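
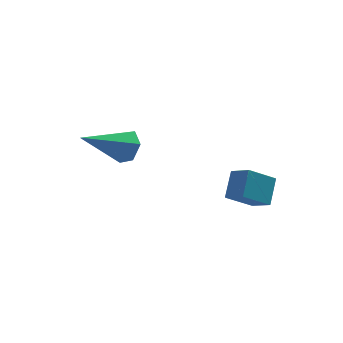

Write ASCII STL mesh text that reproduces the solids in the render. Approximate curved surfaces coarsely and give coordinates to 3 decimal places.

solid 
facet normal -0.813 -0.019 0.582
outer loop
vertex 1.087 -1.921 -0.033
vertex 0.747 -1.287 -0.487
vertex 0.659 -2.594 -0.652
endloop
endfacet
facet normal 0.400 -0.745 0.534
outer loop
vertex 1.553 -2.573 -1.293
vertex 1.087 -1.921 -0.033
vertex 0.659 -2.594 -0.652
endloop
endfacet
facet normal -0.813 -0.019 0.582
outer loop
vertex 0.659 -2.594 -0.652
vertex 0.747 -1.287 -0.487
vertex 0.319 -1.961 -1.106
endloop
endfacet
facet normal -0.424 -0.667 -0.613
outer loop
vertex 0.319 -1.961 -1.106
vertex 1.553 -2.573 -1.293
vertex 0.659 -2.594 -0.652
endloop
endfacet
facet normal 0.424 0.666 0.613
outer loop
vertex 1.087 -1.921 -0.033
vertex 1.641 -1.266 -1.128
vertex 0.747 -1.287 -0.487
endloop
endfacet
facet normal 0.401 -0.745 0.534
outer loop
vertex 1.981 -1.899 -0.674
vertex 1.087 -1.921 -0.033
vertex 1.553 -2.573 -1.293
endloop
endfacet
facet normal 0.423 0.667 0.613
outer loop
vertex 1.981 -1.899 -0.674
vertex 1.641 -1.266 -1.128
vertex 1.087 -1.921 -0.033
endloop
endfacet
facet normal -0.400 0.745 -0.534
outer loop
vertex 0.747 -1.287 -0.487
vertex 1.641 -1.266 -1.128
vertex 0.319 -1.961 -1.106
endloop
endfacet
facet normal -0.424 -0.666 -0.614
outer loop
vertex 1.213 -1.939 -1.747
vertex 1.553 -2.573 -1.293
vertex 0.319 -1.961 -1.106
endloop
endfacet
facet normal -0.401 0.745 -0.533
outer loop
vertex 0.319 -1.961 -1.106
vertex 1.641 -1.266 -1.128
vertex 1.213 -1.939 -1.747
endloop
endfacet
facet normal 0.813 0.019 -0.582
outer loop
vertex 1.213 -1.939 -1.747
vertex 1.981 -1.899 -0.674
vertex 1.553 -2.573 -1.293
endloop
endfacet
facet normal 0.813 0.019 -0.582
outer loop
vertex 1.641 -1.266 -1.128
vertex 1.981 -1.899 -0.674
vertex 1.213 -1.939 -1.747
endloop
endfacet
facet normal 0.842 0.121 -0.526
outer loop
vertex -1.311 2.052 -0.561
vertex -1.624 1.853 -1.107
vertex -1.615 2.493 -0.946
endloop
endfacet
facet normal 0.026 0.668 0.744
outer loop
vertex -1.311 2.052 -0.561
vertex -1.615 2.493 -0.946
vertex -3.216 1.627 -0.113
endloop
endfacet
facet normal 0.842 0.121 -0.526
outer loop
vertex -1.615 2.493 -0.946
vertex -1.624 1.853 -1.107
vertex -1.928 2.295 -1.492
endloop
endfacet
facet normal -0.490 0.871 -0.035
outer loop
vertex -1.615 2.493 -0.946
vertex -1.928 2.295 -1.492
vertex -3.216 1.627 -0.113
endloop
endfacet
facet normal 0.842 0.121 -0.526
outer loop
vertex -1.928 2.295 -1.492
vertex -1.624 1.853 -1.107
vertex -1.937 1.655 -1.653
endloop
endfacet
facet normal -0.760 0.169 -0.628
outer loop
vertex -1.928 2.295 -1.492
vertex -1.937 1.655 -1.653
vertex -3.216 1.627 -0.113
endloop
endfacet
facet normal 0.842 0.119 -0.526
outer loop
vertex -1.937 1.655 -1.653
vertex -1.624 1.853 -1.107
vertex -1.634 1.213 -1.268
endloop
endfacet
facet normal -0.514 -0.736 -0.440
outer loop
vertex -1.937 1.655 -1.653
vertex -1.634 1.213 -1.268
vertex -3.216 1.627 -0.113
endloop
endfacet
facet normal 0.842 0.119 -0.526
outer loop
vertex -1.634 1.213 -1.268
vertex -1.624 1.853 -1.107
vertex -1.321 1.412 -0.722
endloop
endfacet
facet normal 0.003 -0.940 0.341
outer loop
vertex -1.634 1.213 -1.268
vertex -1.321 1.412 -0.722
vertex -3.216 1.627 -0.113
endloop
endfacet
facet normal 0.842 0.119 -0.526
outer loop
vertex -1.321 1.412 -0.722
vertex -1.624 1.853 -1.107
vertex -1.311 2.052 -0.561
endloop
endfacet
facet normal 0.272 -0.239 0.932
outer loop
vertex -1.321 1.412 -0.722
vertex -1.311 2.052 -0.561
vertex -3.216 1.627 -0.113
endloop
endfacet

endsolid


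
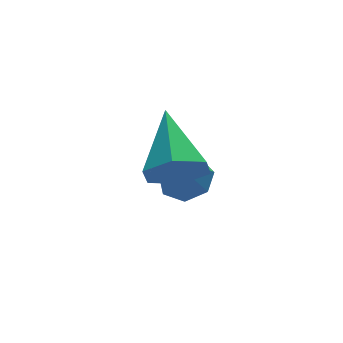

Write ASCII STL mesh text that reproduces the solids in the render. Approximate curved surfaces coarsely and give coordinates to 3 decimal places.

solid 
facet normal 0.461 0.260 -0.848
outer loop
vertex 0.528 3.488 -1.469
vertex -0.02 3.766 -1.682
vertex 0.462 4.033 -1.338
endloop
endfacet
facet normal 0.696 -0.087 0.713
outer loop
vertex 0.528 3.488 -1.469
vertex 0.462 4.033 -1.338
vertex -0.86 3.294 -0.138
endloop
endfacet
facet normal 0.462 0.258 -0.848
outer loop
vertex 0.462 4.033 -1.338
vertex -0.02 3.766 -1.682
vertex 0.034 4.376 -1.467
endloop
endfacet
facet normal 0.294 0.635 0.715
outer loop
vertex 0.462 4.033 -1.338
vertex 0.034 4.376 -1.467
vertex -0.86 3.294 -0.138
endloop
endfacet
facet normal 0.461 0.258 -0.849
outer loop
vertex 0.034 4.376 -1.467
vertex -0.02 3.766 -1.682
vertex -0.435 4.26 -1.757
endloop
endfacet
facet normal -0.434 0.819 0.375
outer loop
vertex 0.034 4.376 -1.467
vertex -0.435 4.26 -1.757
vertex -0.86 3.294 -0.138
endloop
endfacet
facet normal 0.461 0.258 -0.849
outer loop
vertex -0.435 4.26 -1.757
vertex -0.02 3.766 -1.682
vertex -0.592 3.771 -1.991
endloop
endfacet
facet normal -0.943 0.328 -0.052
outer loop
vertex -0.435 4.26 -1.757
vertex -0.592 3.771 -1.991
vertex -0.86 3.294 -0.138
endloop
endfacet
facet normal 0.461 0.260 -0.849
outer loop
vertex -0.592 3.771 -1.991
vertex -0.02 3.766 -1.682
vertex -0.318 3.278 -1.993
endloop
endfacet
facet normal -0.848 -0.470 -0.244
outer loop
vertex -0.592 3.771 -1.991
vertex -0.318 3.278 -1.993
vertex -0.86 3.294 -0.138
endloop
endfacet
facet normal 0.462 0.258 -0.848
outer loop
vertex -0.318 3.278 -1.993
vertex -0.02 3.766 -1.682
vertex 0.18 3.152 -1.76
endloop
endfacet
facet normal -0.220 -0.974 -0.056
outer loop
vertex -0.318 3.278 -1.993
vertex 0.18 3.152 -1.76
vertex -0.86 3.294 -0.138
endloop
endfacet
facet normal 0.461 0.258 -0.849
outer loop
vertex 0.18 3.152 -1.76
vertex -0.02 3.766 -1.682
vertex 0.528 3.488 -1.469
endloop
endfacet
facet normal 0.467 -0.803 0.370
outer loop
vertex 0.18 3.152 -1.76
vertex 0.528 3.488 -1.469
vertex -0.86 3.294 -0.138
endloop
endfacet
facet normal -0.287 -0.835 -0.470
outer loop
vertex -1.219 1.743 0.07
vertex -1.475 1.466 0.718
vertex -1.929 1.87 0.278
endloop
endfacet
facet normal -0.040 0.786 -0.617
outer loop
vertex -1.219 1.743 0.07
vertex -1.929 1.87 0.278
vertex -0.985 2.894 1.522
endloop
endfacet
facet normal -0.287 -0.835 -0.470
outer loop
vertex -1.929 1.87 0.278
vertex -1.475 1.466 0.718
vertex -2.184 1.593 0.926
endloop
endfacet
facet normal -0.735 0.678 0.000
outer loop
vertex -1.929 1.87 0.278
vertex -2.184 1.593 0.926
vertex -0.985 2.894 1.522
endloop
endfacet
facet normal -0.287 -0.835 -0.470
outer loop
vertex -2.184 1.593 0.926
vertex -1.475 1.466 0.718
vertex -1.731 1.189 1.367
endloop
endfacet
facet normal -0.594 0.189 0.782
outer loop
vertex -2.184 1.593 0.926
vertex -1.731 1.189 1.367
vertex -0.985 2.894 1.522
endloop
endfacet
facet normal -0.286 -0.835 -0.469
outer loop
vertex -1.731 1.189 1.367
vertex -1.475 1.466 0.718
vertex -1.022 1.063 1.159
endloop
endfacet
facet normal 0.244 -0.193 0.950
outer loop
vertex -1.731 1.189 1.367
vertex -1.022 1.063 1.159
vertex -0.985 2.894 1.522
endloop
endfacet
facet normal -0.286 -0.835 -0.469
outer loop
vertex -1.022 1.063 1.159
vertex -1.475 1.466 0.718
vertex -0.766 1.34 0.51
endloop
endfacet
facet normal 0.939 -0.085 0.334
outer loop
vertex -1.022 1.063 1.159
vertex -0.766 1.34 0.51
vertex -0.985 2.894 1.522
endloop
endfacet
facet normal -0.286 -0.835 -0.470
outer loop
vertex -0.766 1.34 0.51
vertex -1.475 1.466 0.718
vertex -1.219 1.743 0.07
endloop
endfacet
facet normal 0.796 0.405 -0.449
outer loop
vertex -0.766 1.34 0.51
vertex -1.219 1.743 0.07
vertex -0.985 2.894 1.522
endloop
endfacet

endsolid


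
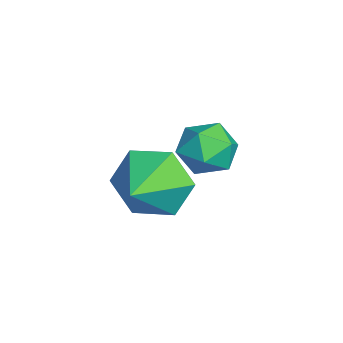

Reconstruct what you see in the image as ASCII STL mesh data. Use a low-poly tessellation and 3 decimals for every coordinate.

solid 
facet normal -0.867 -0.496 -0.041
outer loop
vertex -0.1 -2.21 -2.942
vertex 0.274 -2.837 -3.269
vertex 0.205 -2.782 -2.474
endloop
endfacet
facet normal -0.860 -0.042 0.509
outer loop
vertex -0.1 -2.21 -2.942
vertex 0.205 -2.782 -2.474
vertex 0.287 -2.013 -2.272
endloop
endfacet
facet normal -0.748 0.615 0.251
outer loop
vertex -0.1 -2.21 -2.942
vertex 0.287 -2.013 -2.272
vertex 0.408 -1.593 -2.94
endloop
endfacet
facet normal -0.686 0.566 -0.457
outer loop
vertex -0.1 -2.21 -2.942
vertex 0.408 -1.593 -2.94
vertex 0.399 -2.102 -3.557
endloop
endfacet
facet normal -0.760 -0.121 -0.638
outer loop
vertex -0.1 -2.21 -2.942
vertex 0.399 -2.102 -3.557
vertex 0.274 -2.837 -3.269
endloop
endfacet
facet normal -0.308 -0.211 0.928
outer loop
vertex 0.287 -2.013 -2.272
vertex 0.205 -2.782 -2.474
vertex 0.901 -2.518 -2.183
endloop
endfacet
facet normal -0.320 -0.947 0.038
outer loop
vertex 0.205 -2.782 -2.474
vertex 0.274 -2.837 -3.269
vertex 0.892 -3.027 -2.8
endloop
endfacet
facet normal -0.145 -0.340 -0.929
outer loop
vertex 0.274 -2.837 -3.269
vertex 0.399 -2.102 -3.557
vertex 1.013 -2.607 -3.468
endloop
endfacet
facet normal -0.027 0.771 -0.636
outer loop
vertex 0.399 -2.102 -3.557
vertex 0.408 -1.593 -2.94
vertex 1.095 -1.838 -3.266
endloop
endfacet
facet normal -0.127 0.850 0.511
outer loop
vertex 0.408 -1.593 -2.94
vertex 0.287 -2.013 -2.272
vertex 1.026 -1.783 -2.471
endloop
endfacet
facet normal 0.686 -0.566 0.457
outer loop
vertex 1.4 -2.41 -2.798
vertex 0.901 -2.518 -2.183
vertex 0.892 -3.027 -2.8
endloop
endfacet
facet normal 0.748 -0.615 -0.251
outer loop
vertex 1.4 -2.41 -2.798
vertex 0.892 -3.027 -2.8
vertex 1.013 -2.607 -3.468
endloop
endfacet
facet normal 0.860 0.042 -0.509
outer loop
vertex 1.4 -2.41 -2.798
vertex 1.013 -2.607 -3.468
vertex 1.095 -1.838 -3.266
endloop
endfacet
facet normal 0.867 0.496 0.041
outer loop
vertex 1.4 -2.41 -2.798
vertex 1.095 -1.838 -3.266
vertex 1.026 -1.783 -2.471
endloop
endfacet
facet normal 0.760 0.121 0.638
outer loop
vertex 1.4 -2.41 -2.798
vertex 1.026 -1.783 -2.471
vertex 0.901 -2.518 -2.183
endloop
endfacet
facet normal 0.027 -0.771 0.636
outer loop
vertex 0.892 -3.027 -2.8
vertex 0.901 -2.518 -2.183
vertex 0.205 -2.782 -2.474
endloop
endfacet
facet normal 0.127 -0.850 -0.511
outer loop
vertex 1.013 -2.607 -3.468
vertex 0.892 -3.027 -2.8
vertex 0.274 -2.837 -3.269
endloop
endfacet
facet normal 0.308 0.211 -0.928
outer loop
vertex 1.095 -1.838 -3.266
vertex 1.013 -2.607 -3.468
vertex 0.399 -2.102 -3.557
endloop
endfacet
facet normal 0.320 0.947 -0.038
outer loop
vertex 1.026 -1.783 -2.471
vertex 1.095 -1.838 -3.266
vertex 0.408 -1.593 -2.94
endloop
endfacet
facet normal 0.145 0.340 0.929
outer loop
vertex 0.901 -2.518 -2.183
vertex 1.026 -1.783 -2.471
vertex 0.287 -2.013 -2.272
endloop
endfacet
facet normal -0.863 0.366 -0.348
outer loop
vertex 2.906 -3.106 -3.388
vertex 2.42 -3.578 -2.679
vertex 2.746 -2.666 -2.527
endloop
endfacet
facet normal 0.869 0.487 -0.088
outer loop
vertex 2.906 -3.106 -3.388
vertex 2.746 -2.666 -2.527
vertex 3.56 -4.062 -2.221
endloop
endfacet
facet normal -0.863 0.366 -0.347
outer loop
vertex 2.746 -2.666 -2.527
vertex 2.42 -3.578 -2.679
vertex 2.261 -3.138 -1.818
endloop
endfacet
facet normal 0.549 0.472 0.690
outer loop
vertex 2.746 -2.666 -2.527
vertex 2.261 -3.138 -1.818
vertex 3.56 -4.062 -2.221
endloop
endfacet
facet normal -0.863 0.367 -0.347
outer loop
vertex 2.261 -3.138 -1.818
vertex 2.42 -3.578 -2.679
vertex 1.935 -4.05 -1.971
endloop
endfacet
facet normal 0.147 -0.215 0.966
outer loop
vertex 2.261 -3.138 -1.818
vertex 1.935 -4.05 -1.971
vertex 3.56 -4.062 -2.221
endloop
endfacet
facet normal -0.863 0.366 -0.347
outer loop
vertex 1.935 -4.05 -1.971
vertex 2.42 -3.578 -2.679
vertex 2.095 -4.49 -2.832
endloop
endfacet
facet normal 0.065 -0.884 0.464
outer loop
vertex 1.935 -4.05 -1.971
vertex 2.095 -4.49 -2.832
vertex 3.56 -4.062 -2.221
endloop
endfacet
facet normal -0.863 0.366 -0.347
outer loop
vertex 2.095 -4.49 -2.832
vertex 2.42 -3.578 -2.679
vertex 2.58 -4.018 -3.54
endloop
endfacet
facet normal 0.385 -0.868 -0.315
outer loop
vertex 2.095 -4.49 -2.832
vertex 2.58 -4.018 -3.54
vertex 3.56 -4.062 -2.221
endloop
endfacet
facet normal -0.863 0.366 -0.348
outer loop
vertex 2.58 -4.018 -3.54
vertex 2.42 -3.578 -2.679
vertex 2.906 -3.106 -3.388
endloop
endfacet
facet normal 0.786 -0.183 -0.590
outer loop
vertex 2.58 -4.018 -3.54
vertex 2.906 -3.106 -3.388
vertex 3.56 -4.062 -2.221
endloop
endfacet

endsolid


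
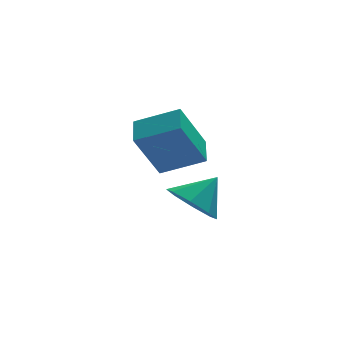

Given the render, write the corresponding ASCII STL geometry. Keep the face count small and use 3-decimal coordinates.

solid 
facet normal -0.683 -0.270 -0.678
outer loop
vertex -0.391 1.698 -0.916
vertex -1.125 2.264 -0.402
vertex -0.433 2.464 -1.179
endloop
endfacet
facet normal 0.986 -0.003 -0.167
outer loop
vertex -0.391 1.698 -0.916
vertex -0.433 2.464 -1.179
vertex -0.135 2.656 0.582
endloop
endfacet
facet normal -0.683 -0.270 -0.678
outer loop
vertex -0.433 2.464 -1.179
vertex -1.125 2.264 -0.402
vertex -0.88 3.113 -0.987
endloop
endfacet
facet normal 0.779 0.595 -0.197
outer loop
vertex -0.433 2.464 -1.179
vertex -0.88 3.113 -0.987
vertex -0.135 2.656 0.582
endloop
endfacet
facet normal -0.683 -0.270 -0.678
outer loop
vertex -0.88 3.113 -0.987
vertex -1.125 2.264 -0.402
vertex -1.471 3.265 -0.452
endloop
endfacet
facet normal 0.340 0.934 0.110
outer loop
vertex -0.88 3.113 -0.987
vertex -1.471 3.265 -0.452
vertex -0.135 2.656 0.582
endloop
endfacet
facet normal -0.683 -0.270 -0.678
outer loop
vertex -1.471 3.265 -0.452
vertex -1.125 2.264 -0.402
vertex -1.859 2.83 0.112
endloop
endfacet
facet normal -0.075 0.814 0.576
outer loop
vertex -1.471 3.265 -0.452
vertex -1.859 2.83 0.112
vertex -0.135 2.656 0.582
endloop
endfacet
facet normal -0.683 -0.270 -0.679
outer loop
vertex -1.859 2.83 0.112
vertex -1.125 2.264 -0.402
vertex -1.818 2.064 0.375
endloop
endfacet
facet normal -0.222 0.306 0.926
outer loop
vertex -1.859 2.83 0.112
vertex -1.818 2.064 0.375
vertex -0.135 2.656 0.582
endloop
endfacet
facet normal -0.683 -0.270 -0.679
outer loop
vertex -1.818 2.064 0.375
vertex -1.125 2.264 -0.402
vertex -1.371 1.415 0.183
endloop
endfacet
facet normal -0.015 -0.293 0.956
outer loop
vertex -1.818 2.064 0.375
vertex -1.371 1.415 0.183
vertex -0.135 2.656 0.582
endloop
endfacet
facet normal -0.683 -0.270 -0.679
outer loop
vertex -1.371 1.415 0.183
vertex -1.125 2.264 -0.402
vertex -0.78 1.263 -0.351
endloop
endfacet
facet normal 0.424 -0.631 0.649
outer loop
vertex -1.371 1.415 0.183
vertex -0.78 1.263 -0.351
vertex -0.135 2.656 0.582
endloop
endfacet
facet normal -0.683 -0.270 -0.678
outer loop
vertex -0.78 1.263 -0.351
vertex -1.125 2.264 -0.402
vertex -0.391 1.698 -0.916
endloop
endfacet
facet normal 0.839 -0.512 0.184
outer loop
vertex -0.78 1.263 -0.351
vertex -0.391 1.698 -0.916
vertex -0.135 2.656 0.582
endloop
endfacet
facet normal -0.464 -0.186 0.866
outer loop
vertex -1.636 1.721 4.333
vertex -3.077 2.248 3.674
vertex -1.87 0.632 3.973
endloop
endfacet
facet normal 0.863 -0.316 0.395
outer loop
vertex -0.923 1.012 2.206
vertex -1.636 1.721 4.333
vertex -1.87 0.632 3.973
endloop
endfacet
facet normal -0.464 -0.186 0.866
outer loop
vertex -1.87 0.632 3.973
vertex -3.077 2.248 3.674
vertex -3.311 1.159 3.314
endloop
endfacet
facet normal -0.200 -0.930 -0.307
outer loop
vertex -3.311 1.159 3.314
vertex -0.923 1.012 2.206
vertex -1.87 0.632 3.973
endloop
endfacet
facet normal 0.200 0.930 0.307
outer loop
vertex -1.636 1.721 4.333
vertex -2.13 2.628 1.907
vertex -3.077 2.248 3.674
endloop
endfacet
facet normal 0.863 -0.316 0.395
outer loop
vertex -0.689 2.101 2.566
vertex -1.636 1.721 4.333
vertex -0.923 1.012 2.206
endloop
endfacet
facet normal 0.200 0.930 0.307
outer loop
vertex -0.689 2.101 2.566
vertex -2.13 2.628 1.907
vertex -1.636 1.721 4.333
endloop
endfacet
facet normal -0.863 0.316 -0.395
outer loop
vertex -3.077 2.248 3.674
vertex -2.13 2.628 1.907
vertex -3.311 1.159 3.314
endloop
endfacet
facet normal -0.200 -0.930 -0.307
outer loop
vertex -2.364 1.539 1.547
vertex -0.923 1.012 2.206
vertex -3.311 1.159 3.314
endloop
endfacet
facet normal -0.863 0.316 -0.395
outer loop
vertex -3.311 1.159 3.314
vertex -2.13 2.628 1.907
vertex -2.364 1.539 1.547
endloop
endfacet
facet normal 0.464 0.186 -0.866
outer loop
vertex -2.364 1.539 1.547
vertex -0.689 2.101 2.566
vertex -0.923 1.012 2.206
endloop
endfacet
facet normal 0.464 0.186 -0.866
outer loop
vertex -2.13 2.628 1.907
vertex -0.689 2.101 2.566
vertex -2.364 1.539 1.547
endloop
endfacet

endsolid


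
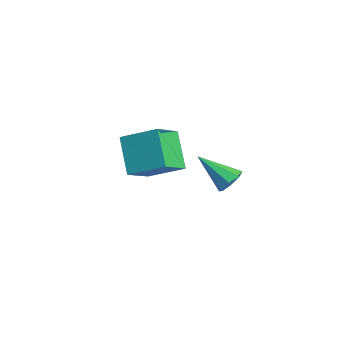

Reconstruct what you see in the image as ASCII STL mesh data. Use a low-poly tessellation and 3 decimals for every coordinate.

solid 
facet normal 0.563 0.548 -0.618
outer loop
vertex 2.036 1.471 1.975
vertex 1.598 1.283 1.409
vertex 1.606 1.833 1.904
endloop
endfacet
facet normal 0.124 0.331 0.936
outer loop
vertex 2.036 1.471 1.975
vertex 1.606 1.833 1.904
vertex 0.482 0.197 2.631
endloop
endfacet
facet normal 0.564 0.548 -0.618
outer loop
vertex 1.606 1.833 1.904
vertex 1.598 1.283 1.409
vertex 1.171 1.872 1.542
endloop
endfacet
facet normal -0.475 0.609 0.636
outer loop
vertex 1.606 1.833 1.904
vertex 1.171 1.872 1.542
vertex 0.482 0.197 2.631
endloop
endfacet
facet normal 0.564 0.548 -0.617
outer loop
vertex 1.171 1.872 1.542
vertex 1.598 1.283 1.409
vertex 0.987 1.566 1.102
endloop
endfacet
facet normal -0.902 0.424 0.082
outer loop
vertex 1.171 1.872 1.542
vertex 0.987 1.566 1.102
vertex 0.482 0.197 2.631
endloop
endfacet
facet normal 0.564 0.548 -0.618
outer loop
vertex 0.987 1.566 1.102
vertex 1.598 1.283 1.409
vertex 1.161 1.094 0.842
endloop
endfacet
facet normal -0.909 -0.114 -0.402
outer loop
vertex 0.987 1.566 1.102
vertex 1.161 1.094 0.842
vertex 0.482 0.197 2.631
endloop
endfacet
facet normal 0.564 0.548 -0.617
outer loop
vertex 1.161 1.094 0.842
vertex 1.598 1.283 1.409
vertex 1.591 0.733 0.914
endloop
endfacet
facet normal -0.490 -0.690 -0.532
outer loop
vertex 1.161 1.094 0.842
vertex 1.591 0.733 0.914
vertex 0.482 0.197 2.631
endloop
endfacet
facet normal 0.564 0.548 -0.617
outer loop
vertex 1.591 0.733 0.914
vertex 1.598 1.283 1.409
vertex 2.025 0.693 1.275
endloop
endfacet
facet normal 0.105 -0.967 -0.234
outer loop
vertex 1.591 0.733 0.914
vertex 2.025 0.693 1.275
vertex 0.482 0.197 2.631
endloop
endfacet
facet normal 0.564 0.548 -0.617
outer loop
vertex 2.025 0.693 1.275
vertex 1.598 1.283 1.409
vertex 2.209 0.999 1.715
endloop
endfacet
facet normal 0.534 -0.782 0.321
outer loop
vertex 2.025 0.693 1.275
vertex 2.209 0.999 1.715
vertex 0.482 0.197 2.631
endloop
endfacet
facet normal 0.564 0.547 -0.618
outer loop
vertex 2.209 0.999 1.715
vertex 1.598 1.283 1.409
vertex 2.036 1.471 1.975
endloop
endfacet
facet normal 0.541 -0.245 0.805
outer loop
vertex 2.209 0.999 1.715
vertex 2.036 1.471 1.975
vertex 0.482 0.197 2.631
endloop
endfacet
facet normal -0.552 -0.703 -0.448
outer loop
vertex -4.487 -1.429 1.032
vertex -5.3 -0.073 -0.093
vertex -2.944 -1.712 -0.424
endloop
endfacet
facet normal 0.419 -0.699 0.580
outer loop
vertex -1.84 -0.307 0.473
vertex -4.487 -1.429 1.032
vertex -2.944 -1.712 -0.424
endloop
endfacet
facet normal -0.552 -0.703 -0.448
outer loop
vertex -2.944 -1.712 -0.424
vertex -5.3 -0.073 -0.093
vertex -3.757 -0.357 -1.549
endloop
endfacet
facet normal 0.721 -0.132 -0.680
outer loop
vertex -3.757 -0.357 -1.549
vertex -1.84 -0.307 0.473
vertex -2.944 -1.712 -0.424
endloop
endfacet
facet normal -0.721 0.132 0.680
outer loop
vertex -4.487 -1.429 1.032
vertex -4.196 1.332 0.804
vertex -5.3 -0.073 -0.093
endloop
endfacet
facet normal 0.419 -0.699 0.580
outer loop
vertex -3.383 -0.023 1.929
vertex -4.487 -1.429 1.032
vertex -1.84 -0.307 0.473
endloop
endfacet
facet normal -0.721 0.132 0.680
outer loop
vertex -3.383 -0.023 1.929
vertex -4.196 1.332 0.804
vertex -4.487 -1.429 1.032
endloop
endfacet
facet normal -0.418 0.699 -0.580
outer loop
vertex -5.3 -0.073 -0.093
vertex -4.196 1.332 0.804
vertex -3.757 -0.357 -1.549
endloop
endfacet
facet normal 0.721 -0.132 -0.680
outer loop
vertex -2.653 1.049 -0.652
vertex -1.84 -0.307 0.473
vertex -3.757 -0.357 -1.549
endloop
endfacet
facet normal -0.419 0.699 -0.580
outer loop
vertex -3.757 -0.357 -1.549
vertex -4.196 1.332 0.804
vertex -2.653 1.049 -0.652
endloop
endfacet
facet normal 0.552 0.703 0.448
outer loop
vertex -2.653 1.049 -0.652
vertex -3.383 -0.023 1.929
vertex -1.84 -0.307 0.473
endloop
endfacet
facet normal 0.552 0.703 0.448
outer loop
vertex -4.196 1.332 0.804
vertex -3.383 -0.023 1.929
vertex -2.653 1.049 -0.652
endloop
endfacet

endsolid


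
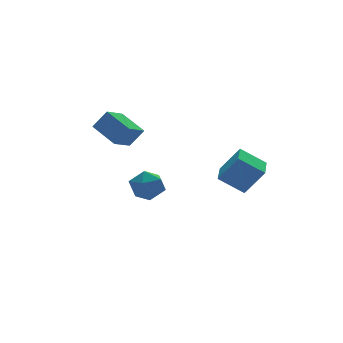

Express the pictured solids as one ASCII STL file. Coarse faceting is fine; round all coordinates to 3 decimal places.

solid 
facet normal -0.534 -0.846 0.011
outer loop
vertex 2.95 -4.486 0.477
vertex 1.744 -3.712 1.481
vertex 2.029 -3.925 -1.062
endloop
endfacet
facet normal 0.689 -0.443 -0.574
outer loop
vertex 2.936 -2.488 -1.081
vertex 2.95 -4.486 0.477
vertex 2.029 -3.925 -1.062
endloop
endfacet
facet normal -0.534 -0.846 0.011
outer loop
vertex 2.029 -3.925 -1.062
vertex 1.744 -3.712 1.481
vertex 0.823 -3.151 -0.059
endloop
endfacet
facet normal -0.490 0.298 -0.819
outer loop
vertex 0.823 -3.151 -0.059
vertex 2.936 -2.488 -1.081
vertex 2.029 -3.925 -1.062
endloop
endfacet
facet normal 0.490 -0.299 0.819
outer loop
vertex 2.95 -4.486 0.477
vertex 2.651 -2.275 1.462
vertex 1.744 -3.712 1.481
endloop
endfacet
facet normal 0.689 -0.442 -0.574
outer loop
vertex 3.857 -3.049 0.459
vertex 2.95 -4.486 0.477
vertex 2.936 -2.488 -1.081
endloop
endfacet
facet normal 0.490 -0.299 0.819
outer loop
vertex 3.857 -3.049 0.459
vertex 2.651 -2.275 1.462
vertex 2.95 -4.486 0.477
endloop
endfacet
facet normal -0.689 0.443 0.573
outer loop
vertex 1.744 -3.712 1.481
vertex 2.651 -2.275 1.462
vertex 0.823 -3.151 -0.059
endloop
endfacet
facet normal -0.490 0.299 -0.819
outer loop
vertex 1.73 -1.714 -0.077
vertex 2.936 -2.488 -1.081
vertex 0.823 -3.151 -0.059
endloop
endfacet
facet normal -0.689 0.442 0.574
outer loop
vertex 0.823 -3.151 -0.059
vertex 2.651 -2.275 1.462
vertex 1.73 -1.714 -0.077
endloop
endfacet
facet normal 0.534 0.846 -0.011
outer loop
vertex 1.73 -1.714 -0.077
vertex 3.857 -3.049 0.459
vertex 2.936 -2.488 -1.081
endloop
endfacet
facet normal 0.534 0.846 -0.011
outer loop
vertex 2.651 -2.275 1.462
vertex 3.857 -3.049 0.459
vertex 1.73 -1.714 -0.077
endloop
endfacet
facet normal -0.554 0.206 -0.806
outer loop
vertex -3.337 0.88 1.801
vertex -3.878 2.51 2.589
vertex -2.071 1.628 1.122
endloop
endfacet
facet normal 0.286 -0.863 -0.417
outer loop
vertex -1.322 1.35 2.211
vertex -3.337 0.88 1.801
vertex -2.071 1.628 1.122
endloop
endfacet
facet normal -0.554 0.206 -0.807
outer loop
vertex -2.071 1.628 1.122
vertex -3.878 2.51 2.589
vertex -2.611 3.258 1.91
endloop
endfacet
facet normal 0.781 0.462 -0.420
outer loop
vertex -2.611 3.258 1.91
vertex -1.322 1.35 2.211
vertex -2.071 1.628 1.122
endloop
endfacet
facet normal -0.781 -0.462 0.419
outer loop
vertex -3.337 0.88 1.801
vertex -3.129 2.232 3.678
vertex -3.878 2.51 2.589
endloop
endfacet
facet normal 0.286 -0.863 -0.417
outer loop
vertex -2.589 0.602 2.89
vertex -3.337 0.88 1.801
vertex -1.322 1.35 2.211
endloop
endfacet
facet normal -0.782 -0.462 0.419
outer loop
vertex -2.589 0.602 2.89
vertex -3.129 2.232 3.678
vertex -3.337 0.88 1.801
endloop
endfacet
facet normal -0.286 0.863 0.417
outer loop
vertex -3.878 2.51 2.589
vertex -3.129 2.232 3.678
vertex -2.611 3.258 1.91
endloop
endfacet
facet normal 0.782 0.462 -0.419
outer loop
vertex -1.863 2.98 2.999
vertex -1.322 1.35 2.211
vertex -2.611 3.258 1.91
endloop
endfacet
facet normal -0.286 0.863 0.417
outer loop
vertex -2.611 3.258 1.91
vertex -3.129 2.232 3.678
vertex -1.863 2.98 2.999
endloop
endfacet
facet normal 0.554 -0.206 0.807
outer loop
vertex -1.863 2.98 2.999
vertex -2.589 0.602 2.89
vertex -1.322 1.35 2.211
endloop
endfacet
facet normal 0.554 -0.206 0.806
outer loop
vertex -3.129 2.232 3.678
vertex -2.589 0.602 2.89
vertex -1.863 2.98 2.999
endloop
endfacet
facet normal -0.381 0.647 0.660
outer loop
vertex -0.05 4.671 -2.948
vertex -1.017 4.023 -2.871
vertex -0.12 3.819 -2.153
endloop
endfacet
facet normal 0.332 0.629 0.703
outer loop
vertex -0.05 4.671 -2.948
vertex -0.12 3.819 -2.153
vertex 0.867 3.974 -2.757
endloop
endfacet
facet normal 0.596 0.801 0.063
outer loop
vertex -0.05 4.671 -2.948
vertex 0.867 3.974 -2.757
vertex 0.579 4.274 -3.848
endloop
endfacet
facet normal 0.047 0.926 -0.375
outer loop
vertex -0.05 4.671 -2.948
vertex 0.579 4.274 -3.848
vertex -0.586 4.305 -3.918
endloop
endfacet
facet normal -0.557 0.831 -0.006
outer loop
vertex -0.05 4.671 -2.948
vertex -0.586 4.305 -3.918
vertex -1.017 4.023 -2.871
endloop
endfacet
facet normal 0.526 -0.042 0.849
outer loop
vertex 0.867 3.974 -2.757
vertex -0.12 3.819 -2.153
vertex 0.466 2.895 -2.562
endloop
endfacet
facet normal -0.627 -0.012 0.779
outer loop
vertex -0.12 3.819 -2.153
vertex -1.017 4.023 -2.871
vertex -0.699 2.926 -2.632
endloop
endfacet
facet normal -0.911 0.285 -0.298
outer loop
vertex -1.017 4.023 -2.871
vertex -0.586 4.305 -3.918
vertex -0.987 3.226 -3.723
endloop
endfacet
facet normal 0.066 0.438 -0.896
outer loop
vertex -0.586 4.305 -3.918
vertex 0.579 4.274 -3.848
vertex -0.0 3.381 -4.327
endloop
endfacet
facet normal 0.954 0.236 -0.187
outer loop
vertex 0.579 4.274 -3.848
vertex 0.867 3.974 -2.757
vertex 0.897 3.177 -3.609
endloop
endfacet
facet normal -0.047 -0.926 0.375
outer loop
vertex -0.07 2.529 -3.532
vertex 0.466 2.895 -2.562
vertex -0.699 2.926 -2.632
endloop
endfacet
facet normal -0.596 -0.801 -0.063
outer loop
vertex -0.07 2.529 -3.532
vertex -0.699 2.926 -2.632
vertex -0.987 3.226 -3.723
endloop
endfacet
facet normal -0.332 -0.629 -0.703
outer loop
vertex -0.07 2.529 -3.532
vertex -0.987 3.226 -3.723
vertex -0.0 3.381 -4.327
endloop
endfacet
facet normal 0.381 -0.647 -0.660
outer loop
vertex -0.07 2.529 -3.532
vertex -0.0 3.381 -4.327
vertex 0.897 3.177 -3.609
endloop
endfacet
facet normal 0.557 -0.831 0.006
outer loop
vertex -0.07 2.529 -3.532
vertex 0.897 3.177 -3.609
vertex 0.466 2.895 -2.562
endloop
endfacet
facet normal -0.066 -0.438 0.896
outer loop
vertex -0.699 2.926 -2.632
vertex 0.466 2.895 -2.562
vertex -0.12 3.819 -2.153
endloop
endfacet
facet normal -0.954 -0.236 0.187
outer loop
vertex -0.987 3.226 -3.723
vertex -0.699 2.926 -2.632
vertex -1.017 4.023 -2.871
endloop
endfacet
facet normal -0.526 0.042 -0.849
outer loop
vertex -0.0 3.381 -4.327
vertex -0.987 3.226 -3.723
vertex -0.586 4.305 -3.918
endloop
endfacet
facet normal 0.627 0.012 -0.779
outer loop
vertex 0.897 3.177 -3.609
vertex -0.0 3.381 -4.327
vertex 0.579 4.274 -3.848
endloop
endfacet
facet normal 0.911 -0.285 0.298
outer loop
vertex 0.466 2.895 -2.562
vertex 0.897 3.177 -3.609
vertex 0.867 3.974 -2.757
endloop
endfacet

endsolid


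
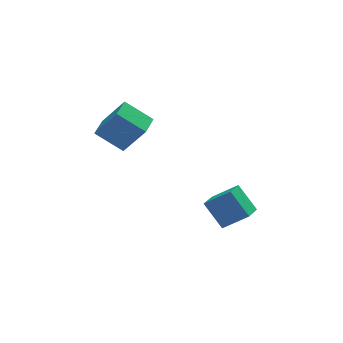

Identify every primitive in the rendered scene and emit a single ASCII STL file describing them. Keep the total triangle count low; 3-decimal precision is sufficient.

solid 
facet normal -0.558 -0.773 0.302
outer loop
vertex 2.845 -2.54 -2.939
vertex 2.217 -1.629 -1.77
vertex 1.71 -2.095 -3.896
endloop
endfacet
facet normal 0.390 -0.566 -0.726
outer loop
vertex 2.363 -1.191 -4.25
vertex 2.845 -2.54 -2.939
vertex 1.71 -2.095 -3.896
endloop
endfacet
facet normal -0.559 -0.772 0.302
outer loop
vertex 1.71 -2.095 -3.896
vertex 2.217 -1.629 -1.77
vertex 1.082 -1.183 -2.727
endloop
endfacet
facet normal -0.732 0.287 -0.617
outer loop
vertex 1.082 -1.183 -2.727
vertex 2.363 -1.191 -4.25
vertex 1.71 -2.095 -3.896
endloop
endfacet
facet normal 0.732 -0.287 0.617
outer loop
vertex 2.845 -2.54 -2.939
vertex 2.87 -0.725 -2.124
vertex 2.217 -1.629 -1.77
endloop
endfacet
facet normal 0.390 -0.566 -0.726
outer loop
vertex 3.498 -1.637 -3.293
vertex 2.845 -2.54 -2.939
vertex 2.363 -1.191 -4.25
endloop
endfacet
facet normal 0.732 -0.287 0.618
outer loop
vertex 3.498 -1.637 -3.293
vertex 2.87 -0.725 -2.124
vertex 2.845 -2.54 -2.939
endloop
endfacet
facet normal -0.390 0.566 0.726
outer loop
vertex 2.217 -1.629 -1.77
vertex 2.87 -0.725 -2.124
vertex 1.082 -1.183 -2.727
endloop
endfacet
facet normal -0.732 0.287 -0.617
outer loop
vertex 1.735 -0.28 -3.081
vertex 2.363 -1.191 -4.25
vertex 1.082 -1.183 -2.727
endloop
endfacet
facet normal -0.390 0.567 0.726
outer loop
vertex 1.082 -1.183 -2.727
vertex 2.87 -0.725 -2.124
vertex 1.735 -0.28 -3.081
endloop
endfacet
facet normal 0.558 0.773 -0.302
outer loop
vertex 1.735 -0.28 -3.081
vertex 3.498 -1.637 -3.293
vertex 2.363 -1.191 -4.25
endloop
endfacet
facet normal 0.558 0.772 -0.303
outer loop
vertex 2.87 -0.725 -2.124
vertex 3.498 -1.637 -3.293
vertex 1.735 -0.28 -3.081
endloop
endfacet
facet normal -0.508 -0.861 -0.006
outer loop
vertex -2.67 -0.027 3.396
vertex -3.591 0.526 1.865
vertex -1.504 -0.708 2.448
endloop
endfacet
facet normal 0.492 -0.296 0.818
outer loop
vertex -0.889 0.334 2.455
vertex -2.67 -0.027 3.396
vertex -1.504 -0.708 2.448
endloop
endfacet
facet normal -0.508 -0.862 -0.006
outer loop
vertex -1.504 -0.708 2.448
vertex -3.591 0.526 1.865
vertex -2.424 -0.155 0.917
endloop
endfacet
facet normal 0.707 -0.413 -0.574
outer loop
vertex -2.424 -0.155 0.917
vertex -0.889 0.334 2.455
vertex -1.504 -0.708 2.448
endloop
endfacet
facet normal -0.707 0.413 0.574
outer loop
vertex -2.67 -0.027 3.396
vertex -2.976 1.568 1.872
vertex -3.591 0.526 1.865
endloop
endfacet
facet normal 0.492 -0.296 0.819
outer loop
vertex -2.056 1.015 3.403
vertex -2.67 -0.027 3.396
vertex -0.889 0.334 2.455
endloop
endfacet
facet normal -0.707 0.413 0.574
outer loop
vertex -2.056 1.015 3.403
vertex -2.976 1.568 1.872
vertex -2.67 -0.027 3.396
endloop
endfacet
facet normal -0.492 0.296 -0.819
outer loop
vertex -3.591 0.526 1.865
vertex -2.976 1.568 1.872
vertex -2.424 -0.155 0.917
endloop
endfacet
facet normal 0.707 -0.413 -0.574
outer loop
vertex -1.81 0.887 0.924
vertex -0.889 0.334 2.455
vertex -2.424 -0.155 0.917
endloop
endfacet
facet normal -0.493 0.296 -0.818
outer loop
vertex -2.424 -0.155 0.917
vertex -2.976 1.568 1.872
vertex -1.81 0.887 0.924
endloop
endfacet
facet normal 0.508 0.862 0.006
outer loop
vertex -1.81 0.887 0.924
vertex -2.056 1.015 3.403
vertex -0.889 0.334 2.455
endloop
endfacet
facet normal 0.508 0.861 0.006
outer loop
vertex -2.976 1.568 1.872
vertex -2.056 1.015 3.403
vertex -1.81 0.887 0.924
endloop
endfacet

endsolid


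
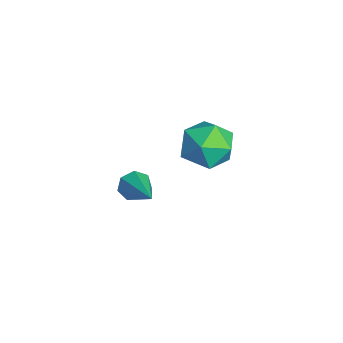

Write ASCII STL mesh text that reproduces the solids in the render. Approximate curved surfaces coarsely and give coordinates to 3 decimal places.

solid 
facet normal -0.882 -0.158 -0.445
outer loop
vertex -3.197 -3.027 -3.716
vertex -3.451 -3.275 -3.124
vertex -3.452 -2.624 -3.354
endloop
endfacet
facet normal 0.447 0.738 -0.506
outer loop
vertex -3.197 -3.027 -3.716
vertex -3.452 -2.624 -3.354
vertex -1.609 -2.945 -2.196
endloop
endfacet
facet normal -0.882 -0.158 -0.444
outer loop
vertex -3.452 -2.624 -3.354
vertex -3.451 -3.275 -3.124
vertex -3.706 -2.711 -2.819
endloop
endfacet
facet normal 0.054 0.981 0.185
outer loop
vertex -3.452 -2.624 -3.354
vertex -3.706 -2.711 -2.819
vertex -1.609 -2.945 -2.196
endloop
endfacet
facet normal -0.881 -0.157 -0.446
outer loop
vertex -3.706 -2.711 -2.819
vertex -3.451 -3.275 -3.124
vertex -3.769 -3.222 -2.514
endloop
endfacet
facet normal -0.189 0.520 0.833
outer loop
vertex -3.706 -2.711 -2.819
vertex -3.769 -3.222 -2.514
vertex -1.609 -2.945 -2.196
endloop
endfacet
facet normal -0.881 -0.159 -0.446
outer loop
vertex -3.769 -3.222 -2.514
vertex -3.451 -3.275 -3.124
vertex -3.592 -3.773 -2.668
endloop
endfacet
facet normal -0.102 -0.298 0.949
outer loop
vertex -3.769 -3.222 -2.514
vertex -3.592 -3.773 -2.668
vertex -1.609 -2.945 -2.196
endloop
endfacet
facet normal -0.882 -0.157 -0.444
outer loop
vertex -3.592 -3.773 -2.668
vertex -3.451 -3.275 -3.124
vertex -3.31 -3.949 -3.166
endloop
endfacet
facet normal 0.252 -0.859 0.446
outer loop
vertex -3.592 -3.773 -2.668
vertex -3.31 -3.949 -3.166
vertex -1.609 -2.945 -2.196
endloop
endfacet
facet normal -0.882 -0.157 -0.444
outer loop
vertex -3.31 -3.949 -3.166
vertex -3.451 -3.275 -3.124
vertex -3.134 -3.617 -3.633
endloop
endfacet
facet normal 0.605 -0.739 -0.297
outer loop
vertex -3.31 -3.949 -3.166
vertex -3.134 -3.617 -3.633
vertex -1.609 -2.945 -2.196
endloop
endfacet
facet normal -0.882 -0.157 -0.444
outer loop
vertex -3.134 -3.617 -3.633
vertex -3.451 -3.275 -3.124
vertex -3.197 -3.027 -3.716
endloop
endfacet
facet normal 0.692 -0.028 -0.721
outer loop
vertex -3.134 -3.617 -3.633
vertex -3.197 -3.027 -3.716
vertex -1.609 -2.945 -2.196
endloop
endfacet
facet normal -0.975 -0.086 -0.204
outer loop
vertex -1.696 -0.676 0.69
vertex -1.667 -1.774 1.016
vertex -1.9 -0.955 1.783
endloop
endfacet
facet normal -0.815 0.579 -0.004
outer loop
vertex -1.696 -0.676 0.69
vertex -1.9 -0.955 1.783
vertex -1.251 -0.043 1.536
endloop
endfacet
facet normal -0.321 0.832 -0.453
outer loop
vertex -1.696 -0.676 0.69
vertex -1.251 -0.043 1.536
vertex -0.616 -0.299 0.617
endloop
endfacet
facet normal -0.175 0.322 -0.930
outer loop
vertex -1.696 -0.676 0.69
vertex -0.616 -0.299 0.617
vertex -0.874 -1.369 0.295
endloop
endfacet
facet normal -0.580 -0.246 -0.776
outer loop
vertex -1.696 -0.676 0.69
vertex -0.874 -1.369 0.295
vertex -1.667 -1.774 1.016
endloop
endfacet
facet normal -0.527 0.550 0.648
outer loop
vertex -1.251 -0.043 1.536
vertex -1.9 -0.955 1.783
vertex -0.946 -0.751 2.385
endloop
endfacet
facet normal -0.786 -0.527 0.324
outer loop
vertex -1.9 -0.955 1.783
vertex -1.667 -1.774 1.016
vertex -1.204 -1.821 2.063
endloop
endfacet
facet normal -0.146 -0.785 -0.602
outer loop
vertex -1.667 -1.774 1.016
vertex -0.874 -1.369 0.295
vertex -0.569 -2.077 1.144
endloop
endfacet
facet normal 0.508 0.133 -0.851
outer loop
vertex -0.874 -1.369 0.295
vertex -0.616 -0.299 0.617
vertex 0.08 -1.165 0.897
endloop
endfacet
facet normal 0.274 0.959 -0.078
outer loop
vertex -0.616 -0.299 0.617
vertex -1.251 -0.043 1.536
vertex -0.153 -0.346 1.664
endloop
endfacet
facet normal 0.175 -0.322 0.930
outer loop
vertex -0.124 -1.444 1.99
vertex -0.946 -0.751 2.385
vertex -1.204 -1.821 2.063
endloop
endfacet
facet normal 0.321 -0.832 0.453
outer loop
vertex -0.124 -1.444 1.99
vertex -1.204 -1.821 2.063
vertex -0.569 -2.077 1.144
endloop
endfacet
facet normal 0.815 -0.579 0.004
outer loop
vertex -0.124 -1.444 1.99
vertex -0.569 -2.077 1.144
vertex 0.08 -1.165 0.897
endloop
endfacet
facet normal 0.975 0.086 0.204
outer loop
vertex -0.124 -1.444 1.99
vertex 0.08 -1.165 0.897
vertex -0.153 -0.346 1.664
endloop
endfacet
facet normal 0.580 0.246 0.776
outer loop
vertex -0.124 -1.444 1.99
vertex -0.153 -0.346 1.664
vertex -0.946 -0.751 2.385
endloop
endfacet
facet normal -0.508 -0.133 0.851
outer loop
vertex -1.204 -1.821 2.063
vertex -0.946 -0.751 2.385
vertex -1.9 -0.955 1.783
endloop
endfacet
facet normal -0.274 -0.959 0.078
outer loop
vertex -0.569 -2.077 1.144
vertex -1.204 -1.821 2.063
vertex -1.667 -1.774 1.016
endloop
endfacet
facet normal 0.527 -0.550 -0.648
outer loop
vertex 0.08 -1.165 0.897
vertex -0.569 -2.077 1.144
vertex -0.874 -1.369 0.295
endloop
endfacet
facet normal 0.786 0.527 -0.324
outer loop
vertex -0.153 -0.346 1.664
vertex 0.08 -1.165 0.897
vertex -0.616 -0.299 0.617
endloop
endfacet
facet normal 0.146 0.785 0.602
outer loop
vertex -0.946 -0.751 2.385
vertex -0.153 -0.346 1.664
vertex -1.251 -0.043 1.536
endloop
endfacet

endsolid


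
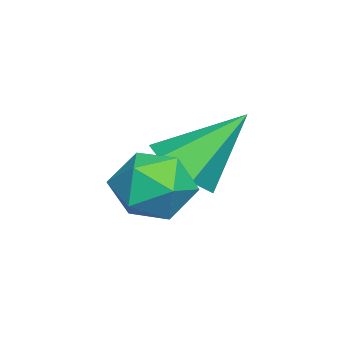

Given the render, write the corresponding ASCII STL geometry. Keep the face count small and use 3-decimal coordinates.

solid 
facet normal -0.489 0.766 0.418
outer loop
vertex 0.093 0.187 -0.555
vertex -0.431 -0.274 -0.323
vertex 0.152 -0.135 0.104
endloop
endfacet
facet normal 0.214 0.885 0.413
outer loop
vertex 0.093 0.187 -0.555
vertex 0.152 -0.135 0.104
vertex 0.743 -0.075 -0.33
endloop
endfacet
facet normal 0.438 0.859 -0.264
outer loop
vertex 0.093 0.187 -0.555
vertex 0.743 -0.075 -0.33
vertex 0.526 -0.178 -1.025
endloop
endfacet
facet normal -0.126 0.724 -0.678
outer loop
vertex 0.093 0.187 -0.555
vertex 0.526 -0.178 -1.025
vertex -0.2 -0.301 -1.021
endloop
endfacet
facet normal -0.700 0.666 -0.257
outer loop
vertex 0.093 0.187 -0.555
vertex -0.2 -0.301 -1.021
vertex -0.431 -0.274 -0.323
endloop
endfacet
facet normal 0.530 0.354 0.771
outer loop
vertex 0.743 -0.075 -0.33
vertex 0.152 -0.135 0.104
vertex 0.62 -0.699 0.041
endloop
endfacet
facet normal -0.608 0.162 0.777
outer loop
vertex 0.152 -0.135 0.104
vertex -0.431 -0.274 -0.323
vertex -0.106 -0.822 0.045
endloop
endfacet
facet normal -0.949 0.000 -0.314
outer loop
vertex -0.431 -0.274 -0.323
vertex -0.2 -0.301 -1.021
vertex -0.323 -0.925 -0.65
endloop
endfacet
facet normal -0.021 0.093 -0.995
outer loop
vertex -0.2 -0.301 -1.021
vertex 0.526 -0.178 -1.025
vertex 0.268 -0.865 -1.084
endloop
endfacet
facet normal 0.893 0.311 -0.325
outer loop
vertex 0.526 -0.178 -1.025
vertex 0.743 -0.075 -0.33
vertex 0.851 -0.726 -0.657
endloop
endfacet
facet normal 0.126 -0.724 0.678
outer loop
vertex 0.327 -1.187 -0.425
vertex 0.62 -0.699 0.041
vertex -0.106 -0.822 0.045
endloop
endfacet
facet normal -0.438 -0.859 0.264
outer loop
vertex 0.327 -1.187 -0.425
vertex -0.106 -0.822 0.045
vertex -0.323 -0.925 -0.65
endloop
endfacet
facet normal -0.214 -0.885 -0.413
outer loop
vertex 0.327 -1.187 -0.425
vertex -0.323 -0.925 -0.65
vertex 0.268 -0.865 -1.084
endloop
endfacet
facet normal 0.489 -0.766 -0.418
outer loop
vertex 0.327 -1.187 -0.425
vertex 0.268 -0.865 -1.084
vertex 0.851 -0.726 -0.657
endloop
endfacet
facet normal 0.700 -0.666 0.257
outer loop
vertex 0.327 -1.187 -0.425
vertex 0.851 -0.726 -0.657
vertex 0.62 -0.699 0.041
endloop
endfacet
facet normal 0.021 -0.093 0.995
outer loop
vertex -0.106 -0.822 0.045
vertex 0.62 -0.699 0.041
vertex 0.152 -0.135 0.104
endloop
endfacet
facet normal -0.893 -0.311 0.325
outer loop
vertex -0.323 -0.925 -0.65
vertex -0.106 -0.822 0.045
vertex -0.431 -0.274 -0.323
endloop
endfacet
facet normal -0.530 -0.354 -0.771
outer loop
vertex 0.268 -0.865 -1.084
vertex -0.323 -0.925 -0.65
vertex -0.2 -0.301 -1.021
endloop
endfacet
facet normal 0.608 -0.162 -0.777
outer loop
vertex 0.851 -0.726 -0.657
vertex 0.268 -0.865 -1.084
vertex 0.526 -0.178 -1.025
endloop
endfacet
facet normal 0.949 -0.000 0.314
outer loop
vertex 0.62 -0.699 0.041
vertex 0.851 -0.726 -0.657
vertex 0.743 -0.075 -0.33
endloop
endfacet
facet normal 0.311 -0.630 -0.712
outer loop
vertex -0.589 -0.587 -0.243
vertex -1.082 -0.342 -0.675
vertex -0.449 -0.044 -0.662
endloop
endfacet
facet normal 0.750 0.272 0.603
outer loop
vertex -0.589 -0.587 -0.243
vertex -0.449 -0.044 -0.662
vertex -1.558 0.622 0.415
endloop
endfacet
facet normal 0.311 -0.629 -0.713
outer loop
vertex -0.449 -0.044 -0.662
vertex -1.082 -0.342 -0.675
vertex -0.942 0.202 -1.094
endloop
endfacet
facet normal 0.479 0.876 -0.048
outer loop
vertex -0.449 -0.044 -0.662
vertex -0.942 0.202 -1.094
vertex -1.558 0.622 0.415
endloop
endfacet
facet normal 0.310 -0.629 -0.713
outer loop
vertex -0.942 0.202 -1.094
vertex -1.082 -0.342 -0.675
vertex -1.576 -0.096 -1.107
endloop
endfacet
facet normal -0.385 0.836 -0.390
outer loop
vertex -0.942 0.202 -1.094
vertex -1.576 -0.096 -1.107
vertex -1.558 0.622 0.415
endloop
endfacet
facet normal 0.310 -0.630 -0.713
outer loop
vertex -1.576 -0.096 -1.107
vertex -1.082 -0.342 -0.675
vertex -1.716 -0.639 -0.688
endloop
endfacet
facet normal -0.978 0.191 -0.079
outer loop
vertex -1.576 -0.096 -1.107
vertex -1.716 -0.639 -0.688
vertex -1.558 0.622 0.415
endloop
endfacet
facet normal 0.310 -0.630 -0.712
outer loop
vertex -1.716 -0.639 -0.688
vertex -1.082 -0.342 -0.675
vertex -1.223 -0.885 -0.256
endloop
endfacet
facet normal -0.708 -0.413 0.573
outer loop
vertex -1.716 -0.639 -0.688
vertex -1.223 -0.885 -0.256
vertex -1.558 0.622 0.415
endloop
endfacet
facet normal 0.311 -0.630 -0.712
outer loop
vertex -1.223 -0.885 -0.256
vertex -1.082 -0.342 -0.675
vertex -0.589 -0.587 -0.243
endloop
endfacet
facet normal 0.156 -0.373 0.915
outer loop
vertex -1.223 -0.885 -0.256
vertex -0.589 -0.587 -0.243
vertex -1.558 0.622 0.415
endloop
endfacet

endsolid


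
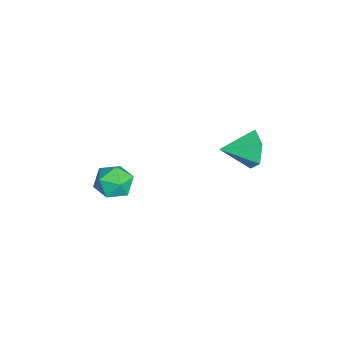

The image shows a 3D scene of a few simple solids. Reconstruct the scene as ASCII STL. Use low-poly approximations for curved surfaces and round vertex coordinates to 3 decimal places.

solid 
facet normal -0.715 -0.087 0.694
outer loop
vertex -0.49 -2.342 -3.186
vertex -0.221 -3.176 -3.014
vertex 0.133 -2.49 -2.563
endloop
endfacet
facet normal -0.497 0.589 0.637
outer loop
vertex -0.49 -2.342 -3.186
vertex 0.133 -2.49 -2.563
vertex 0.221 -1.804 -3.129
endloop
endfacet
facet normal -0.601 0.798 -0.037
outer loop
vertex -0.49 -2.342 -3.186
vertex 0.221 -1.804 -3.129
vertex -0.078 -2.066 -3.929
endloop
endfacet
facet normal -0.883 0.251 -0.396
outer loop
vertex -0.49 -2.342 -3.186
vertex -0.078 -2.066 -3.929
vertex -0.351 -2.914 -3.858
endloop
endfacet
facet normal -0.954 -0.296 0.055
outer loop
vertex -0.49 -2.342 -3.186
vertex -0.351 -2.914 -3.858
vertex -0.221 -3.176 -3.014
endloop
endfacet
facet normal 0.205 0.607 0.768
outer loop
vertex 0.221 -1.804 -3.129
vertex 0.133 -2.49 -2.563
vertex 0.931 -2.306 -2.922
endloop
endfacet
facet normal -0.147 -0.489 0.860
outer loop
vertex 0.133 -2.49 -2.563
vertex -0.221 -3.176 -3.014
vertex 0.658 -3.154 -2.851
endloop
endfacet
facet normal -0.534 -0.827 -0.175
outer loop
vertex -0.221 -3.176 -3.014
vertex -0.351 -2.914 -3.858
vertex 0.359 -3.416 -3.651
endloop
endfacet
facet normal -0.421 0.060 -0.905
outer loop
vertex -0.351 -2.914 -3.858
vertex -0.078 -2.066 -3.929
vertex 0.447 -2.73 -4.217
endloop
endfacet
facet normal 0.036 0.946 -0.323
outer loop
vertex -0.078 -2.066 -3.929
vertex 0.221 -1.804 -3.129
vertex 0.801 -2.044 -3.766
endloop
endfacet
facet normal 0.883 -0.251 0.396
outer loop
vertex 1.07 -2.878 -3.594
vertex 0.931 -2.306 -2.922
vertex 0.658 -3.154 -2.851
endloop
endfacet
facet normal 0.601 -0.798 0.037
outer loop
vertex 1.07 -2.878 -3.594
vertex 0.658 -3.154 -2.851
vertex 0.359 -3.416 -3.651
endloop
endfacet
facet normal 0.497 -0.589 -0.637
outer loop
vertex 1.07 -2.878 -3.594
vertex 0.359 -3.416 -3.651
vertex 0.447 -2.73 -4.217
endloop
endfacet
facet normal 0.715 0.087 -0.694
outer loop
vertex 1.07 -2.878 -3.594
vertex 0.447 -2.73 -4.217
vertex 0.801 -2.044 -3.766
endloop
endfacet
facet normal 0.954 0.296 -0.055
outer loop
vertex 1.07 -2.878 -3.594
vertex 0.801 -2.044 -3.766
vertex 0.931 -2.306 -2.922
endloop
endfacet
facet normal 0.421 -0.060 0.905
outer loop
vertex 0.658 -3.154 -2.851
vertex 0.931 -2.306 -2.922
vertex 0.133 -2.49 -2.563
endloop
endfacet
facet normal -0.036 -0.946 0.323
outer loop
vertex 0.359 -3.416 -3.651
vertex 0.658 -3.154 -2.851
vertex -0.221 -3.176 -3.014
endloop
endfacet
facet normal -0.205 -0.607 -0.768
outer loop
vertex 0.447 -2.73 -4.217
vertex 0.359 -3.416 -3.651
vertex -0.351 -2.914 -3.858
endloop
endfacet
facet normal 0.147 0.489 -0.860
outer loop
vertex 0.801 -2.044 -3.766
vertex 0.447 -2.73 -4.217
vertex -0.078 -2.066 -3.929
endloop
endfacet
facet normal 0.534 0.827 0.175
outer loop
vertex 0.931 -2.306 -2.922
vertex 0.801 -2.044 -3.766
vertex 0.221 -1.804 -3.129
endloop
endfacet
facet normal -0.245 0.932 -0.268
outer loop
vertex 1.534 2.737 -1.243
vertex 1.067 2.837 -0.469
vertex 1.948 3.06 -0.5
endloop
endfacet
facet normal 0.867 -0.386 -0.315
outer loop
vertex 1.534 2.737 -1.243
vertex 1.948 3.06 -0.5
vertex 1.413 1.523 -0.091
endloop
endfacet
facet normal -0.245 0.932 -0.268
outer loop
vertex 1.948 3.06 -0.5
vertex 1.067 2.837 -0.469
vertex 1.481 3.16 0.274
endloop
endfacet
facet normal 0.837 -0.152 0.525
outer loop
vertex 1.948 3.06 -0.5
vertex 1.481 3.16 0.274
vertex 1.413 1.523 -0.091
endloop
endfacet
facet normal -0.246 0.932 -0.268
outer loop
vertex 1.481 3.16 0.274
vertex 1.067 2.837 -0.469
vertex 0.599 2.936 0.305
endloop
endfacet
facet normal 0.090 -0.220 0.971
outer loop
vertex 1.481 3.16 0.274
vertex 0.599 2.936 0.305
vertex 1.413 1.523 -0.091
endloop
endfacet
facet normal -0.246 0.932 -0.268
outer loop
vertex 0.599 2.936 0.305
vertex 1.067 2.837 -0.469
vertex 0.185 2.613 -0.438
endloop
endfacet
facet normal -0.627 -0.523 0.577
outer loop
vertex 0.599 2.936 0.305
vertex 0.185 2.613 -0.438
vertex 1.413 1.523 -0.091
endloop
endfacet
facet normal -0.246 0.932 -0.268
outer loop
vertex 0.185 2.613 -0.438
vertex 1.067 2.837 -0.469
vertex 0.653 2.514 -1.212
endloop
endfacet
facet normal -0.597 -0.757 -0.264
outer loop
vertex 0.185 2.613 -0.438
vertex 0.653 2.514 -1.212
vertex 1.413 1.523 -0.091
endloop
endfacet
facet normal -0.245 0.932 -0.268
outer loop
vertex 0.653 2.514 -1.212
vertex 1.067 2.837 -0.469
vertex 1.534 2.737 -1.243
endloop
endfacet
facet normal 0.149 -0.688 -0.710
outer loop
vertex 0.653 2.514 -1.212
vertex 1.534 2.737 -1.243
vertex 1.413 1.523 -0.091
endloop
endfacet

endsolid


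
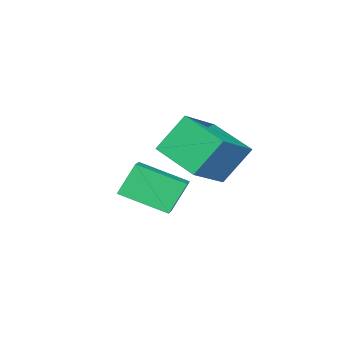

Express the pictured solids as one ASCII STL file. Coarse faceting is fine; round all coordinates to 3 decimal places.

solid 
facet normal -0.439 0.375 0.817
outer loop
vertex -0.069 -1.215 1.727
vertex 1.693 -1.299 2.712
vertex 0.387 0.739 1.076
endloop
endfacet
facet normal -0.872 0.041 -0.487
outer loop
vertex 1.207 0.039 -0.452
vertex -0.069 -1.215 1.727
vertex 0.387 0.739 1.076
endloop
endfacet
facet normal -0.439 0.375 0.817
outer loop
vertex 0.387 0.739 1.076
vertex 1.693 -1.299 2.712
vertex 2.149 0.656 2.06
endloop
endfacet
facet normal 0.216 0.926 -0.309
outer loop
vertex 2.149 0.656 2.06
vertex 1.207 0.039 -0.452
vertex 0.387 0.739 1.076
endloop
endfacet
facet normal -0.216 -0.926 0.308
outer loop
vertex -0.069 -1.215 1.727
vertex 2.513 -1.999 1.184
vertex 1.693 -1.299 2.712
endloop
endfacet
facet normal -0.872 0.041 -0.487
outer loop
vertex 0.751 -1.916 0.2
vertex -0.069 -1.215 1.727
vertex 1.207 0.039 -0.452
endloop
endfacet
facet normal -0.216 -0.926 0.309
outer loop
vertex 0.751 -1.916 0.2
vertex 2.513 -1.999 1.184
vertex -0.069 -1.215 1.727
endloop
endfacet
facet normal 0.872 -0.041 0.487
outer loop
vertex 1.693 -1.299 2.712
vertex 2.513 -1.999 1.184
vertex 2.149 0.656 2.06
endloop
endfacet
facet normal 0.217 0.926 -0.309
outer loop
vertex 2.969 -0.045 0.533
vertex 1.207 0.039 -0.452
vertex 2.149 0.656 2.06
endloop
endfacet
facet normal 0.872 -0.041 0.487
outer loop
vertex 2.149 0.656 2.06
vertex 2.513 -1.999 1.184
vertex 2.969 -0.045 0.533
endloop
endfacet
facet normal 0.439 -0.375 -0.817
outer loop
vertex 2.969 -0.045 0.533
vertex 0.751 -1.916 0.2
vertex 1.207 0.039 -0.452
endloop
endfacet
facet normal 0.439 -0.375 -0.817
outer loop
vertex 2.513 -1.999 1.184
vertex 0.751 -1.916 0.2
vertex 2.969 -0.045 0.533
endloop
endfacet
facet normal -0.469 0.203 0.859
outer loop
vertex 0.76 -4.19 -0.753
vertex 0.008 -2.35 -1.599
vertex -0.45 -4.909 -1.243
endloop
endfacet
facet normal 0.348 -0.852 0.391
outer loop
vertex 0.292 -5.23 -2.601
vertex 0.76 -4.19 -0.753
vertex -0.45 -4.909 -1.243
endloop
endfacet
facet normal -0.469 0.204 0.859
outer loop
vertex -0.45 -4.909 -1.243
vertex 0.008 -2.35 -1.599
vertex -1.201 -3.069 -2.089
endloop
endfacet
facet normal -0.812 -0.483 -0.329
outer loop
vertex -1.201 -3.069 -2.089
vertex 0.292 -5.23 -2.601
vertex -0.45 -4.909 -1.243
endloop
endfacet
facet normal 0.811 0.483 0.329
outer loop
vertex 0.76 -4.19 -0.753
vertex 0.75 -2.671 -2.957
vertex 0.008 -2.35 -1.599
endloop
endfacet
facet normal 0.348 -0.852 0.391
outer loop
vertex 1.501 -4.511 -2.111
vertex 0.76 -4.19 -0.753
vertex 0.292 -5.23 -2.601
endloop
endfacet
facet normal 0.812 0.483 0.329
outer loop
vertex 1.501 -4.511 -2.111
vertex 0.75 -2.671 -2.957
vertex 0.76 -4.19 -0.753
endloop
endfacet
facet normal -0.348 0.852 -0.391
outer loop
vertex 0.008 -2.35 -1.599
vertex 0.75 -2.671 -2.957
vertex -1.201 -3.069 -2.089
endloop
endfacet
facet normal -0.812 -0.483 -0.329
outer loop
vertex -0.46 -3.39 -3.447
vertex 0.292 -5.23 -2.601
vertex -1.201 -3.069 -2.089
endloop
endfacet
facet normal -0.348 0.852 -0.391
outer loop
vertex -1.201 -3.069 -2.089
vertex 0.75 -2.671 -2.957
vertex -0.46 -3.39 -3.447
endloop
endfacet
facet normal 0.469 -0.203 -0.859
outer loop
vertex -0.46 -3.39 -3.447
vertex 1.501 -4.511 -2.111
vertex 0.292 -5.23 -2.601
endloop
endfacet
facet normal 0.469 -0.204 -0.859
outer loop
vertex 0.75 -2.671 -2.957
vertex 1.501 -4.511 -2.111
vertex -0.46 -3.39 -3.447
endloop
endfacet

endsolid


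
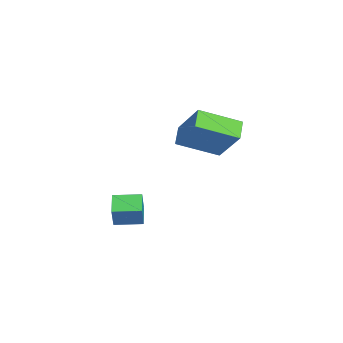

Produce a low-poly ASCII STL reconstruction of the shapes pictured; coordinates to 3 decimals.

solid 
facet normal -0.593 -0.340 -0.730
outer loop
vertex 1.009 2.011 2.829
vertex 0.914 3.868 2.041
vertex 1.837 1.808 2.25
endloop
endfacet
facet normal 0.047 -0.919 0.390
outer loop
vertex 3.066 2.512 3.759
vertex 1.009 2.011 2.829
vertex 1.837 1.808 2.25
endloop
endfacet
facet normal -0.594 -0.340 -0.729
outer loop
vertex 1.837 1.808 2.25
vertex 0.914 3.868 2.041
vertex 1.741 3.665 1.462
endloop
endfacet
facet normal 0.803 -0.197 -0.562
outer loop
vertex 1.741 3.665 1.462
vertex 3.066 2.512 3.759
vertex 1.837 1.808 2.25
endloop
endfacet
facet normal -0.803 0.197 0.562
outer loop
vertex 1.009 2.011 2.829
vertex 2.143 4.572 3.55
vertex 0.914 3.868 2.041
endloop
endfacet
facet normal 0.048 -0.919 0.390
outer loop
vertex 2.239 2.715 4.338
vertex 1.009 2.011 2.829
vertex 3.066 2.512 3.759
endloop
endfacet
facet normal -0.803 0.197 0.562
outer loop
vertex 2.239 2.715 4.338
vertex 2.143 4.572 3.55
vertex 1.009 2.011 2.829
endloop
endfacet
facet normal -0.048 0.919 -0.390
outer loop
vertex 0.914 3.868 2.041
vertex 2.143 4.572 3.55
vertex 1.741 3.665 1.462
endloop
endfacet
facet normal 0.803 -0.198 -0.562
outer loop
vertex 2.971 4.369 2.971
vertex 3.066 2.512 3.759
vertex 1.741 3.665 1.462
endloop
endfacet
facet normal -0.047 0.919 -0.390
outer loop
vertex 1.741 3.665 1.462
vertex 2.143 4.572 3.55
vertex 2.971 4.369 2.971
endloop
endfacet
facet normal 0.594 0.340 0.729
outer loop
vertex 2.971 4.369 2.971
vertex 2.239 2.715 4.338
vertex 3.066 2.512 3.759
endloop
endfacet
facet normal 0.593 0.340 0.729
outer loop
vertex 2.143 4.572 3.55
vertex 2.239 2.715 4.338
vertex 2.971 4.369 2.971
endloop
endfacet
facet normal -0.895 0.073 0.440
outer loop
vertex 0.855 -0.779 -1.12
vertex 0.988 0.482 -1.06
vertex 0.361 -0.679 -2.142
endloop
endfacet
facet normal -0.105 -0.993 -0.047
outer loop
vertex 1.372 -0.762 -2.64
vertex 0.855 -0.779 -1.12
vertex 0.361 -0.679 -2.142
endloop
endfacet
facet normal -0.895 0.073 0.440
outer loop
vertex 0.361 -0.679 -2.142
vertex 0.988 0.482 -1.06
vertex 0.493 0.582 -2.083
endloop
endfacet
facet normal -0.434 0.087 -0.896
outer loop
vertex 0.493 0.582 -2.083
vertex 1.372 -0.762 -2.64
vertex 0.361 -0.679 -2.142
endloop
endfacet
facet normal 0.434 -0.088 0.896
outer loop
vertex 0.855 -0.779 -1.12
vertex 1.999 0.399 -1.558
vertex 0.988 0.482 -1.06
endloop
endfacet
facet normal -0.104 -0.993 -0.047
outer loop
vertex 1.867 -0.862 -1.617
vertex 0.855 -0.779 -1.12
vertex 1.372 -0.762 -2.64
endloop
endfacet
facet normal 0.433 -0.087 0.897
outer loop
vertex 1.867 -0.862 -1.617
vertex 1.999 0.399 -1.558
vertex 0.855 -0.779 -1.12
endloop
endfacet
facet normal 0.104 0.993 0.047
outer loop
vertex 0.988 0.482 -1.06
vertex 1.999 0.399 -1.558
vertex 0.493 0.582 -2.083
endloop
endfacet
facet normal -0.433 0.088 -0.897
outer loop
vertex 1.505 0.499 -2.58
vertex 1.372 -0.762 -2.64
vertex 0.493 0.582 -2.083
endloop
endfacet
facet normal 0.104 0.993 0.047
outer loop
vertex 0.493 0.582 -2.083
vertex 1.999 0.399 -1.558
vertex 1.505 0.499 -2.58
endloop
endfacet
facet normal 0.895 -0.073 -0.440
outer loop
vertex 1.505 0.499 -2.58
vertex 1.867 -0.862 -1.617
vertex 1.372 -0.762 -2.64
endloop
endfacet
facet normal 0.895 -0.073 -0.440
outer loop
vertex 1.999 0.399 -1.558
vertex 1.867 -0.862 -1.617
vertex 1.505 0.499 -2.58
endloop
endfacet

endsolid


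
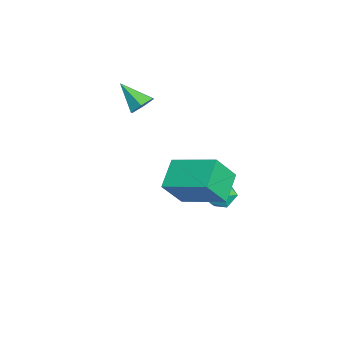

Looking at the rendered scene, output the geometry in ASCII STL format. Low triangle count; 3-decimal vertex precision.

solid 
facet normal -0.802 0.401 -0.443
outer loop
vertex -1.61 1.898 -2.635
vertex -2.002 1.316 -2.452
vertex -1.966 1.885 -2.003
endloop
endfacet
facet normal -0.371 0.909 -0.190
outer loop
vertex -1.61 1.898 -2.635
vertex -1.966 1.885 -2.003
vertex -1.293 2.153 -2.034
endloop
endfacet
facet normal 0.270 0.827 -0.493
outer loop
vertex -1.61 1.898 -2.635
vertex -1.293 2.153 -2.034
vertex -0.912 1.749 -2.502
endloop
endfacet
facet normal 0.235 0.267 -0.935
outer loop
vertex -1.61 1.898 -2.635
vertex -0.912 1.749 -2.502
vertex -1.351 1.232 -2.76
endloop
endfacet
facet normal -0.427 0.004 -0.904
outer loop
vertex -1.61 1.898 -2.635
vertex -1.351 1.232 -2.76
vertex -2.002 1.316 -2.452
endloop
endfacet
facet normal -0.297 0.805 0.513
outer loop
vertex -1.293 2.153 -2.034
vertex -1.966 1.885 -2.003
vertex -1.489 1.728 -1.48
endloop
endfacet
facet normal -0.995 -0.017 0.101
outer loop
vertex -1.966 1.885 -2.003
vertex -2.002 1.316 -2.452
vertex -1.928 1.211 -1.738
endloop
endfacet
facet normal -0.389 -0.659 -0.643
outer loop
vertex -2.002 1.316 -2.452
vertex -1.351 1.232 -2.76
vertex -1.547 0.807 -2.206
endloop
endfacet
facet normal 0.682 -0.234 -0.693
outer loop
vertex -1.351 1.232 -2.76
vertex -0.912 1.749 -2.502
vertex -0.874 1.075 -2.237
endloop
endfacet
facet normal 0.740 0.672 0.022
outer loop
vertex -0.912 1.749 -2.502
vertex -1.293 2.153 -2.034
vertex -0.838 1.644 -1.788
endloop
endfacet
facet normal -0.235 -0.267 0.935
outer loop
vertex -1.23 1.062 -1.605
vertex -1.489 1.728 -1.48
vertex -1.928 1.211 -1.738
endloop
endfacet
facet normal -0.270 -0.827 0.493
outer loop
vertex -1.23 1.062 -1.605
vertex -1.928 1.211 -1.738
vertex -1.547 0.807 -2.206
endloop
endfacet
facet normal 0.371 -0.909 0.190
outer loop
vertex -1.23 1.062 -1.605
vertex -1.547 0.807 -2.206
vertex -0.874 1.075 -2.237
endloop
endfacet
facet normal 0.802 -0.401 0.443
outer loop
vertex -1.23 1.062 -1.605
vertex -0.874 1.075 -2.237
vertex -0.838 1.644 -1.788
endloop
endfacet
facet normal 0.427 -0.004 0.904
outer loop
vertex -1.23 1.062 -1.605
vertex -0.838 1.644 -1.788
vertex -1.489 1.728 -1.48
endloop
endfacet
facet normal -0.682 0.234 0.693
outer loop
vertex -1.928 1.211 -1.738
vertex -1.489 1.728 -1.48
vertex -1.966 1.885 -2.003
endloop
endfacet
facet normal -0.740 -0.672 -0.022
outer loop
vertex -1.547 0.807 -2.206
vertex -1.928 1.211 -1.738
vertex -2.002 1.316 -2.452
endloop
endfacet
facet normal 0.297 -0.805 -0.513
outer loop
vertex -0.874 1.075 -2.237
vertex -1.547 0.807 -2.206
vertex -1.351 1.232 -2.76
endloop
endfacet
facet normal 0.995 0.017 -0.101
outer loop
vertex -0.838 1.644 -1.788
vertex -0.874 1.075 -2.237
vertex -0.912 1.749 -2.502
endloop
endfacet
facet normal 0.389 0.659 0.643
outer loop
vertex -1.489 1.728 -1.48
vertex -0.838 1.644 -1.788
vertex -1.293 2.153 -2.034
endloop
endfacet
facet normal 0.408 0.659 -0.632
outer loop
vertex -1.103 -1.598 3.093
vertex -1.626 -1.592 2.761
vertex -1.551 -1.191 3.228
endloop
endfacet
facet normal 0.373 0.105 0.922
outer loop
vertex -1.103 -1.598 3.093
vertex -1.551 -1.191 3.228
vertex -2.194 -2.508 3.639
endloop
endfacet
facet normal 0.410 0.659 -0.631
outer loop
vertex -1.551 -1.191 3.228
vertex -1.626 -1.592 2.761
vertex -2.074 -1.185 2.895
endloop
endfacet
facet normal -0.472 0.464 0.750
outer loop
vertex -1.551 -1.191 3.228
vertex -2.074 -1.185 2.895
vertex -2.194 -2.508 3.639
endloop
endfacet
facet normal 0.410 0.659 -0.631
outer loop
vertex -2.074 -1.185 2.895
vertex -1.626 -1.592 2.761
vertex -2.149 -1.586 2.428
endloop
endfacet
facet normal -0.991 0.121 0.055
outer loop
vertex -2.074 -1.185 2.895
vertex -2.149 -1.586 2.428
vertex -2.194 -2.508 3.639
endloop
endfacet
facet normal 0.410 0.659 -0.631
outer loop
vertex -2.149 -1.586 2.428
vertex -1.626 -1.592 2.761
vertex -1.701 -1.993 2.294
endloop
endfacet
facet normal -0.667 -0.581 -0.467
outer loop
vertex -2.149 -1.586 2.428
vertex -1.701 -1.993 2.294
vertex -2.194 -2.508 3.639
endloop
endfacet
facet normal 0.410 0.659 -0.631
outer loop
vertex -1.701 -1.993 2.294
vertex -1.626 -1.592 2.761
vertex -1.178 -1.999 2.627
endloop
endfacet
facet normal 0.177 -0.939 -0.295
outer loop
vertex -1.701 -1.993 2.294
vertex -1.178 -1.999 2.627
vertex -2.194 -2.508 3.639
endloop
endfacet
facet normal 0.409 0.658 -0.632
outer loop
vertex -1.178 -1.999 2.627
vertex -1.626 -1.592 2.761
vertex -1.103 -1.598 3.093
endloop
endfacet
facet normal 0.697 -0.595 0.400
outer loop
vertex -1.178 -1.999 2.627
vertex -1.103 -1.598 3.093
vertex -2.194 -2.508 3.639
endloop
endfacet
facet normal -0.832 0.211 0.513
outer loop
vertex 0.302 -0.329 0.991
vertex 1.149 1.406 1.65
vertex -0.25 0.394 -0.201
endloop
endfacet
facet normal -0.416 -0.850 -0.323
outer loop
vertex 0.931 0.094 -0.93
vertex 0.302 -0.329 0.991
vertex -0.25 0.394 -0.201
endloop
endfacet
facet normal -0.832 0.211 0.513
outer loop
vertex -0.25 0.394 -0.201
vertex 1.149 1.406 1.65
vertex 0.597 2.129 0.458
endloop
endfacet
facet normal -0.368 0.482 -0.795
outer loop
vertex 0.597 2.129 0.458
vertex 0.931 0.094 -0.93
vertex -0.25 0.394 -0.201
endloop
endfacet
facet normal 0.368 -0.482 0.795
outer loop
vertex 0.302 -0.329 0.991
vertex 2.33 1.106 0.921
vertex 1.149 1.406 1.65
endloop
endfacet
facet normal -0.416 -0.850 -0.323
outer loop
vertex 1.483 -0.629 0.262
vertex 0.302 -0.329 0.991
vertex 0.931 0.094 -0.93
endloop
endfacet
facet normal 0.368 -0.482 0.795
outer loop
vertex 1.483 -0.629 0.262
vertex 2.33 1.106 0.921
vertex 0.302 -0.329 0.991
endloop
endfacet
facet normal 0.416 0.850 0.323
outer loop
vertex 1.149 1.406 1.65
vertex 2.33 1.106 0.921
vertex 0.597 2.129 0.458
endloop
endfacet
facet normal -0.368 0.482 -0.795
outer loop
vertex 1.778 1.829 -0.271
vertex 0.931 0.094 -0.93
vertex 0.597 2.129 0.458
endloop
endfacet
facet normal 0.416 0.850 0.323
outer loop
vertex 0.597 2.129 0.458
vertex 2.33 1.106 0.921
vertex 1.778 1.829 -0.271
endloop
endfacet
facet normal 0.832 -0.211 -0.513
outer loop
vertex 1.778 1.829 -0.271
vertex 1.483 -0.629 0.262
vertex 0.931 0.094 -0.93
endloop
endfacet
facet normal 0.832 -0.211 -0.513
outer loop
vertex 2.33 1.106 0.921
vertex 1.483 -0.629 0.262
vertex 1.778 1.829 -0.271
endloop
endfacet

endsolid


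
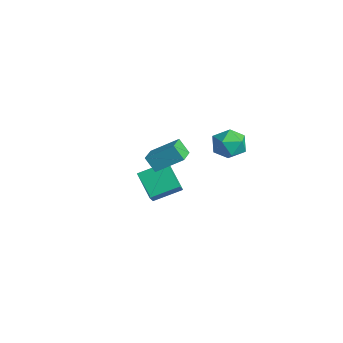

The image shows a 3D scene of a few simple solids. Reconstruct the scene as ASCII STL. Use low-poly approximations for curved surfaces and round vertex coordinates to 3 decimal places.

solid 
facet normal -0.487 0.451 -0.748
outer loop
vertex -4.128 3.139 -3.275
vertex -2.525 3.18 -4.293
vertex -4.539 1.515 -3.987
endloop
endfacet
facet normal -0.844 -0.022 0.537
outer loop
vertex -4.135 1.14 -3.367
vertex -4.128 3.139 -3.275
vertex -4.539 1.515 -3.987
endloop
endfacet
facet normal -0.487 0.452 -0.748
outer loop
vertex -4.539 1.515 -3.987
vertex -2.525 3.18 -4.293
vertex -2.936 1.556 -5.006
endloop
endfacet
facet normal -0.226 -0.892 -0.392
outer loop
vertex -2.936 1.556 -5.006
vertex -4.135 1.14 -3.367
vertex -4.539 1.515 -3.987
endloop
endfacet
facet normal 0.226 0.892 0.392
outer loop
vertex -4.128 3.139 -3.275
vertex -2.121 2.805 -3.673
vertex -2.525 3.18 -4.293
endloop
endfacet
facet normal -0.844 -0.022 0.536
outer loop
vertex -3.724 2.764 -2.654
vertex -4.128 3.139 -3.275
vertex -4.135 1.14 -3.367
endloop
endfacet
facet normal 0.226 0.892 0.392
outer loop
vertex -3.724 2.764 -2.654
vertex -2.121 2.805 -3.673
vertex -4.128 3.139 -3.275
endloop
endfacet
facet normal 0.844 0.022 -0.536
outer loop
vertex -2.525 3.18 -4.293
vertex -2.121 2.805 -3.673
vertex -2.936 1.556 -5.006
endloop
endfacet
facet normal -0.226 -0.892 -0.392
outer loop
vertex -2.532 1.181 -4.385
vertex -4.135 1.14 -3.367
vertex -2.936 1.556 -5.006
endloop
endfacet
facet normal 0.844 0.021 -0.536
outer loop
vertex -2.936 1.556 -5.006
vertex -2.121 2.805 -3.673
vertex -2.532 1.181 -4.385
endloop
endfacet
facet normal 0.487 -0.452 0.748
outer loop
vertex -2.532 1.181 -4.385
vertex -3.724 2.764 -2.654
vertex -4.135 1.14 -3.367
endloop
endfacet
facet normal 0.487 -0.451 0.748
outer loop
vertex -2.121 2.805 -3.673
vertex -3.724 2.764 -2.654
vertex -2.532 1.181 -4.385
endloop
endfacet
facet normal -0.775 0.584 -0.242
outer loop
vertex -0.178 0.209 1.127
vertex 0.51 1.522 2.096
vertex 0.346 0.556 0.286
endloop
endfacet
facet normal -0.388 -0.741 -0.548
outer loop
vertex 1.43 -0.262 0.624
vertex -0.178 0.209 1.127
vertex 0.346 0.556 0.286
endloop
endfacet
facet normal -0.775 0.584 -0.241
outer loop
vertex 0.346 0.556 0.286
vertex 0.51 1.522 2.096
vertex 1.033 1.868 1.254
endloop
endfacet
facet normal 0.499 0.330 -0.801
outer loop
vertex 1.033 1.868 1.254
vertex 1.43 -0.262 0.624
vertex 0.346 0.556 0.286
endloop
endfacet
facet normal -0.499 -0.330 0.801
outer loop
vertex -0.178 0.209 1.127
vertex 1.594 0.704 2.434
vertex 0.51 1.522 2.096
endloop
endfacet
facet normal -0.388 -0.742 -0.546
outer loop
vertex 0.907 -0.608 1.466
vertex -0.178 0.209 1.127
vertex 1.43 -0.262 0.624
endloop
endfacet
facet normal -0.499 -0.330 0.801
outer loop
vertex 0.907 -0.608 1.466
vertex 1.594 0.704 2.434
vertex -0.178 0.209 1.127
endloop
endfacet
facet normal 0.389 0.742 0.546
outer loop
vertex 0.51 1.522 2.096
vertex 1.594 0.704 2.434
vertex 1.033 1.868 1.254
endloop
endfacet
facet normal 0.499 0.330 -0.801
outer loop
vertex 2.118 1.051 1.593
vertex 1.43 -0.262 0.624
vertex 1.033 1.868 1.254
endloop
endfacet
facet normal 0.387 0.742 0.547
outer loop
vertex 1.033 1.868 1.254
vertex 1.594 0.704 2.434
vertex 2.118 1.051 1.593
endloop
endfacet
facet normal 0.775 -0.584 0.241
outer loop
vertex 2.118 1.051 1.593
vertex 0.907 -0.608 1.466
vertex 1.43 -0.262 0.624
endloop
endfacet
facet normal 0.775 -0.584 0.242
outer loop
vertex 1.594 0.704 2.434
vertex 0.907 -0.608 1.466
vertex 2.118 1.051 1.593
endloop
endfacet
facet normal -0.478 0.564 0.673
outer loop
vertex 2.297 3.356 3.173
vertex 3.051 3.182 3.854
vertex 3.108 3.99 3.217
endloop
endfacet
facet normal -0.616 0.788 0.010
outer loop
vertex 2.297 3.356 3.173
vertex 3.108 3.99 3.217
vertex 2.726 3.703 2.304
endloop
endfacet
facet normal -0.905 0.243 -0.350
outer loop
vertex 2.297 3.356 3.173
vertex 2.726 3.703 2.304
vertex 2.434 2.718 2.376
endloop
endfacet
facet normal -0.944 -0.316 0.091
outer loop
vertex 2.297 3.356 3.173
vertex 2.434 2.718 2.376
vertex 2.634 2.396 3.334
endloop
endfacet
facet normal -0.680 -0.118 0.723
outer loop
vertex 2.297 3.356 3.173
vertex 2.634 2.396 3.334
vertex 3.051 3.182 3.854
endloop
endfacet
facet normal 0.004 0.954 -0.301
outer loop
vertex 2.726 3.703 2.304
vertex 3.108 3.99 3.217
vertex 3.746 3.744 2.446
endloop
endfacet
facet normal 0.229 0.593 0.772
outer loop
vertex 3.108 3.99 3.217
vertex 3.051 3.182 3.854
vertex 3.946 3.422 3.404
endloop
endfacet
facet normal -0.098 -0.512 0.853
outer loop
vertex 3.051 3.182 3.854
vertex 2.634 2.396 3.334
vertex 3.654 2.437 3.476
endloop
endfacet
facet normal -0.527 -0.833 -0.170
outer loop
vertex 2.634 2.396 3.334
vertex 2.434 2.718 2.376
vertex 3.272 2.15 2.563
endloop
endfacet
facet normal -0.464 0.073 -0.883
outer loop
vertex 2.434 2.718 2.376
vertex 2.726 3.703 2.304
vertex 3.329 2.958 1.926
endloop
endfacet
facet normal 0.944 0.316 -0.091
outer loop
vertex 4.083 2.784 2.607
vertex 3.746 3.744 2.446
vertex 3.946 3.422 3.404
endloop
endfacet
facet normal 0.905 -0.243 0.350
outer loop
vertex 4.083 2.784 2.607
vertex 3.946 3.422 3.404
vertex 3.654 2.437 3.476
endloop
endfacet
facet normal 0.616 -0.788 -0.010
outer loop
vertex 4.083 2.784 2.607
vertex 3.654 2.437 3.476
vertex 3.272 2.15 2.563
endloop
endfacet
facet normal 0.478 -0.564 -0.673
outer loop
vertex 4.083 2.784 2.607
vertex 3.272 2.15 2.563
vertex 3.329 2.958 1.926
endloop
endfacet
facet normal 0.680 0.118 -0.723
outer loop
vertex 4.083 2.784 2.607
vertex 3.329 2.958 1.926
vertex 3.746 3.744 2.446
endloop
endfacet
facet normal 0.527 0.833 0.170
outer loop
vertex 3.946 3.422 3.404
vertex 3.746 3.744 2.446
vertex 3.108 3.99 3.217
endloop
endfacet
facet normal 0.464 -0.073 0.883
outer loop
vertex 3.654 2.437 3.476
vertex 3.946 3.422 3.404
vertex 3.051 3.182 3.854
endloop
endfacet
facet normal -0.004 -0.954 0.301
outer loop
vertex 3.272 2.15 2.563
vertex 3.654 2.437 3.476
vertex 2.634 2.396 3.334
endloop
endfacet
facet normal -0.229 -0.593 -0.772
outer loop
vertex 3.329 2.958 1.926
vertex 3.272 2.15 2.563
vertex 2.434 2.718 2.376
endloop
endfacet
facet normal 0.098 0.512 -0.853
outer loop
vertex 3.746 3.744 2.446
vertex 3.329 2.958 1.926
vertex 2.726 3.703 2.304
endloop
endfacet

endsolid
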